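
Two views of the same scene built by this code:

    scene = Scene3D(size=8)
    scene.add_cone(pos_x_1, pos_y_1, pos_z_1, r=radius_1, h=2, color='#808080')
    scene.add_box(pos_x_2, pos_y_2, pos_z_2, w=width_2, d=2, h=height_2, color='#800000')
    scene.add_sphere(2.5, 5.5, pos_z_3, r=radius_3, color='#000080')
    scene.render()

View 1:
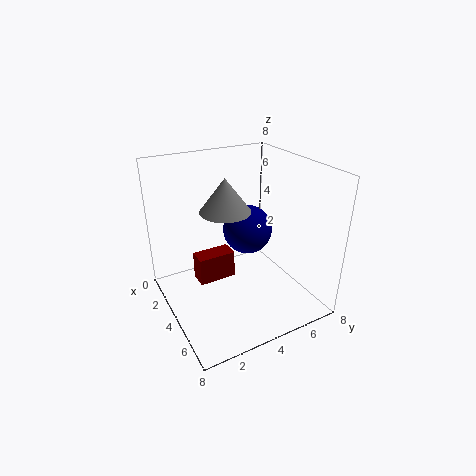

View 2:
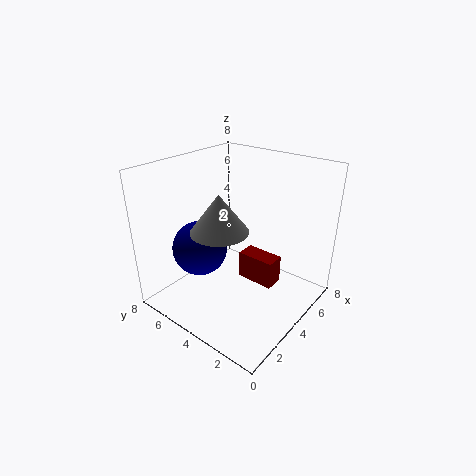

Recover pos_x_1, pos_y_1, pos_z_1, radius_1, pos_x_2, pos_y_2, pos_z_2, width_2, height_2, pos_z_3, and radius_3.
pos_x_1 = 2.5
pos_y_1 = 4
pos_z_1 = 5
radius_1 = 1.5
pos_x_2 = 3.5
pos_y_2 = 1.5
pos_z_2 = 2
width_2 = 1
height_2 = 1.5
pos_z_3 = 3.5
radius_3 = 1.5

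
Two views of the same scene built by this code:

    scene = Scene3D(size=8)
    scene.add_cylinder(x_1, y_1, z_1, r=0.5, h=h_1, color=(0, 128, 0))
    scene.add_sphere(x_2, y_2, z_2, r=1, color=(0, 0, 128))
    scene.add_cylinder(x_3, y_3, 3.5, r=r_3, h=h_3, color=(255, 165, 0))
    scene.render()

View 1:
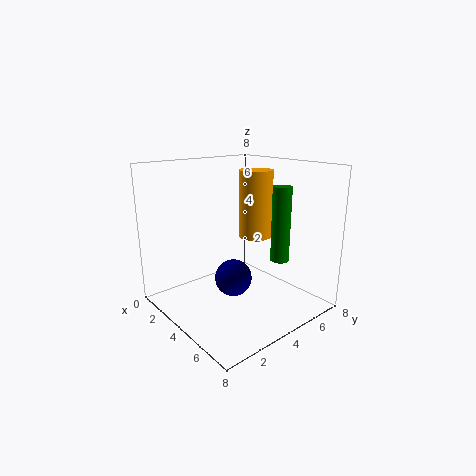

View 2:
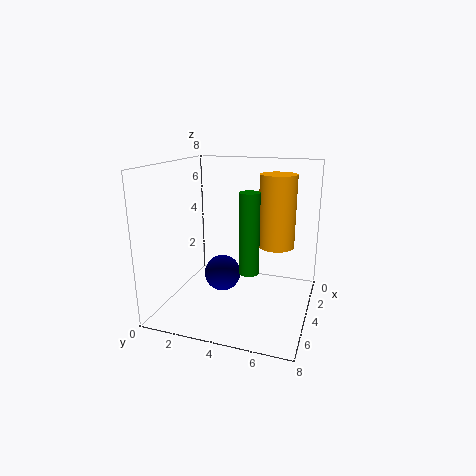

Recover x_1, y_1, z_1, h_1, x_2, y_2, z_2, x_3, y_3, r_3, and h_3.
x_1 = 6
y_1 = 5.25
z_1 = 3
h_1 = 4
x_2 = 4.5
y_2 = 3.25
z_2 = 2
x_3 = 3.25
y_3 = 6
r_3 = 1
h_3 = 4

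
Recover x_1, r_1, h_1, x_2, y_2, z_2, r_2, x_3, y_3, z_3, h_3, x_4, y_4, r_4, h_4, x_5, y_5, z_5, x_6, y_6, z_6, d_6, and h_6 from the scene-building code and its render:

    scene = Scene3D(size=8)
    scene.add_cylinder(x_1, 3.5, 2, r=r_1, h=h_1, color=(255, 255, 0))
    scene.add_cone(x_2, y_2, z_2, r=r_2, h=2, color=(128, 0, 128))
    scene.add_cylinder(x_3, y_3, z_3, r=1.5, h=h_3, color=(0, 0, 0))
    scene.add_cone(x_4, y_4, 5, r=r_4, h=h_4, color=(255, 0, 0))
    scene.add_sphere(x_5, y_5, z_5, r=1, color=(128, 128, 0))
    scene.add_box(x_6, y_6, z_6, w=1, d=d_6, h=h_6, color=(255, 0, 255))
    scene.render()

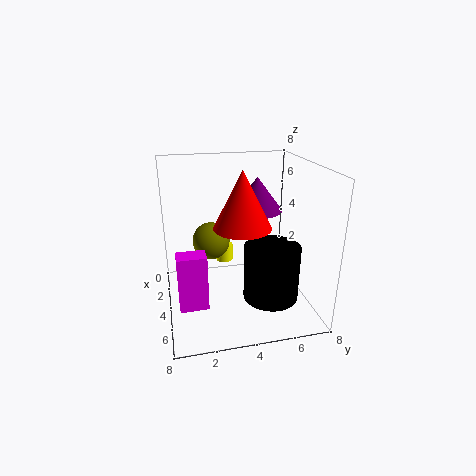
x_1 = 2.5, r_1 = 0.5, h_1 = 1, x_2 = 2.5, y_2 = 5.5, z_2 = 5, r_2 = 1.5, x_3 = 5.5, y_3 = 5.5, z_3 = 1, h_3 = 3, x_4 = 5, y_4 = 4, r_4 = 1.5, h_4 = 3, x_5 = 4, y_5 = 2.5, z_5 = 4, x_6 = 5, y_6 = 0.5, z_6 = 1, d_6 = 1.5, h_6 = 3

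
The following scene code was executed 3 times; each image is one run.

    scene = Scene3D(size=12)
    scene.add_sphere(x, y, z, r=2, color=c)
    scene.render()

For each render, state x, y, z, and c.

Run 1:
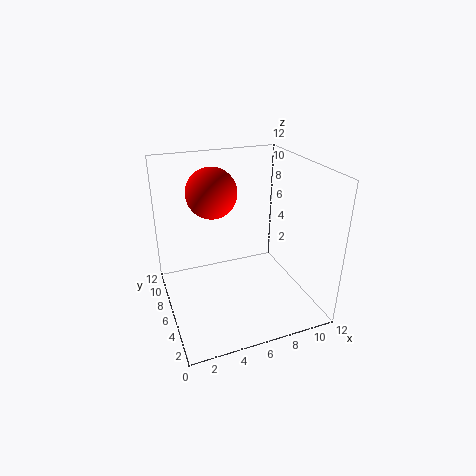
x = 4, y = 6.5, z = 10, c = 'red'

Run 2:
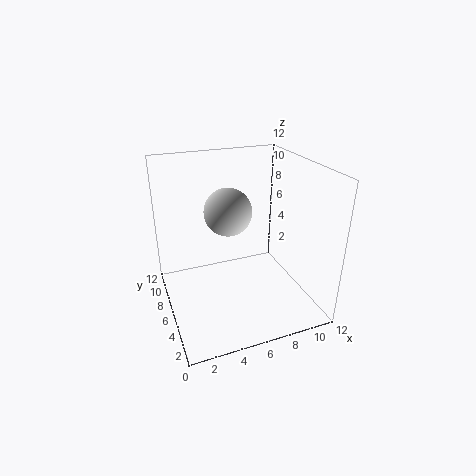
x = 5.5, y = 7, z = 8, c = 'lightgray'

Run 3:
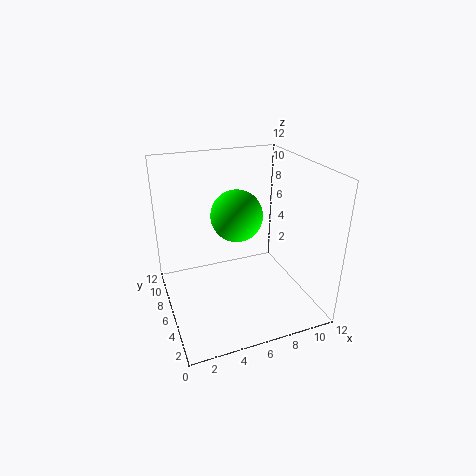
x = 5.5, y = 5, z = 8.5, c = 'lime'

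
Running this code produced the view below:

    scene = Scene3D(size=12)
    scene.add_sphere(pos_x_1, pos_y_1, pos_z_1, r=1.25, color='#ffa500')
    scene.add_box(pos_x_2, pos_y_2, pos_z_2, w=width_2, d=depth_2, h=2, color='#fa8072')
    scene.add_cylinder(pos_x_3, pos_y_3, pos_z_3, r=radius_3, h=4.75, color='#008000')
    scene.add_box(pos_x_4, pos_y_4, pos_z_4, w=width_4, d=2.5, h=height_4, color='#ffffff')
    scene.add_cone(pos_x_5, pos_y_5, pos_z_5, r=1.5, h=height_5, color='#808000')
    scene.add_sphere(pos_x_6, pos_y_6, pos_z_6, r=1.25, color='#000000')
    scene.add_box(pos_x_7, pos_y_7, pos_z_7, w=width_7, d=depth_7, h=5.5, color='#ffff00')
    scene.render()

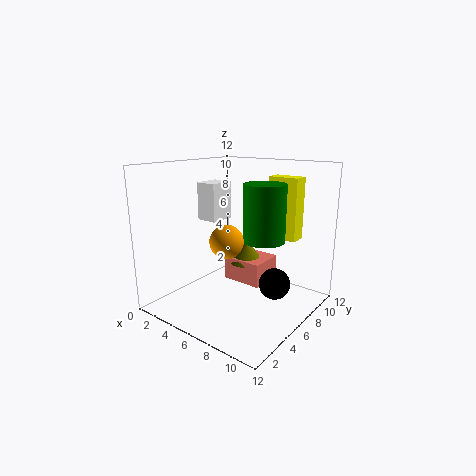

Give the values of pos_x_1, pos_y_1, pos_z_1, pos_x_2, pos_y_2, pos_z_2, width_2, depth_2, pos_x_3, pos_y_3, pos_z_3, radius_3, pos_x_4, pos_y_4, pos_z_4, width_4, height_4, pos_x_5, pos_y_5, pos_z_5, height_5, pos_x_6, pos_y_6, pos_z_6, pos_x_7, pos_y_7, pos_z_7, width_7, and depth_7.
pos_x_1 = 7.25
pos_y_1 = 3
pos_z_1 = 6.75
pos_x_2 = 4.5
pos_y_2 = 6
pos_z_2 = 2
width_2 = 3.5
depth_2 = 3
pos_x_3 = 7.75
pos_y_3 = 7.25
pos_z_3 = 5.75
radius_3 = 1.75
pos_x_4 = 0.5
pos_y_4 = 7
pos_z_4 = 6.5
width_4 = 2
height_4 = 3.5
pos_x_5 = 6
pos_y_5 = 7.25
pos_z_5 = 3.5
height_5 = 2
pos_x_6 = 9.5
pos_y_6 = 6.25
pos_z_6 = 2.75
pos_x_7 = 6.5
pos_y_7 = 9.75
pos_z_7 = 5.25
width_7 = 2.75
depth_7 = 1.5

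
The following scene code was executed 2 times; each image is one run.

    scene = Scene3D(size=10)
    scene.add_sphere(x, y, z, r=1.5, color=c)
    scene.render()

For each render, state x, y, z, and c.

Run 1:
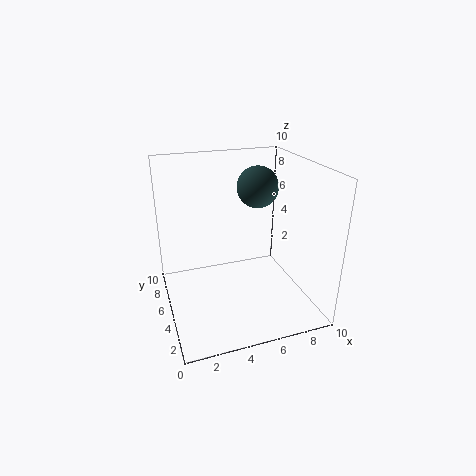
x = 7, y = 6.5, z = 8, c = 'darkslategray'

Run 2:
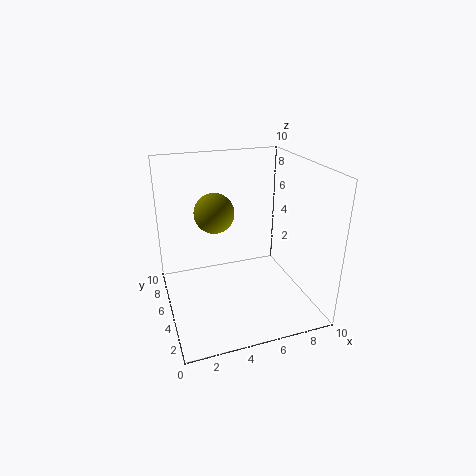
x = 4, y = 7.5, z = 6, c = 'olive'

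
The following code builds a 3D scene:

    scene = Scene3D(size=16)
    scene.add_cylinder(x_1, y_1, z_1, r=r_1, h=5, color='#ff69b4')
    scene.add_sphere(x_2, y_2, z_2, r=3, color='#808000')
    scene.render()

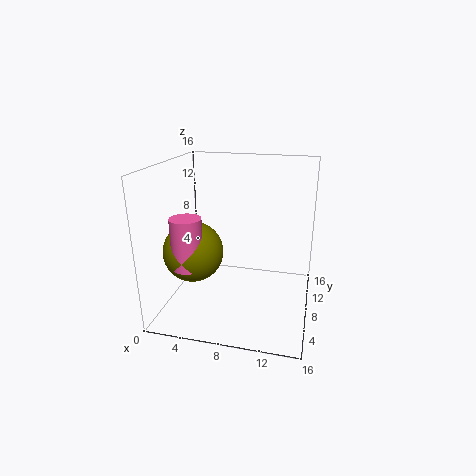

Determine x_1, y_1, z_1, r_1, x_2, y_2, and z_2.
x_1 = 4.5
y_1 = 2
z_1 = 7
r_1 = 1.5
x_2 = 4.5
y_2 = 3.5
z_2 = 8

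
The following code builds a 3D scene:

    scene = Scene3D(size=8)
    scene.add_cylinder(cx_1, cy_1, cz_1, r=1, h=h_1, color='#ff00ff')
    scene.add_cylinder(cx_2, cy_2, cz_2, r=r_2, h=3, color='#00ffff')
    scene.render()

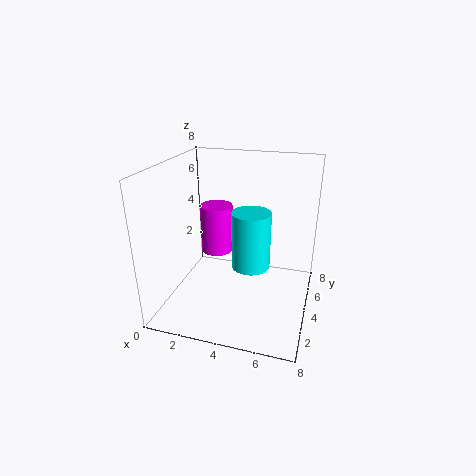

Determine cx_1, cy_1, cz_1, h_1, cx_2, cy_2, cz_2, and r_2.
cx_1 = 2
cy_1 = 6
cz_1 = 2
h_1 = 3
cx_2 = 5
cy_2 = 3
cz_2 = 3
r_2 = 1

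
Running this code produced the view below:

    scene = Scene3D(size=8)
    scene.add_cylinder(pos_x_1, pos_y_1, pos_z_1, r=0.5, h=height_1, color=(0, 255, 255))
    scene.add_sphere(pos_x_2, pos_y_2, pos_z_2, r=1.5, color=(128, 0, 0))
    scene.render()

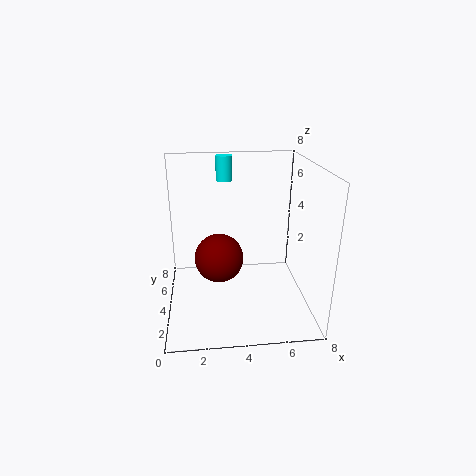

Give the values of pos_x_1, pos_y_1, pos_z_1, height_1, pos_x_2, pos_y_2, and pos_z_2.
pos_x_1 = 3.5, pos_y_1 = 7, pos_z_1 = 6.5, height_1 = 1.5, pos_x_2 = 3, pos_y_2 = 5.5, pos_z_2 = 2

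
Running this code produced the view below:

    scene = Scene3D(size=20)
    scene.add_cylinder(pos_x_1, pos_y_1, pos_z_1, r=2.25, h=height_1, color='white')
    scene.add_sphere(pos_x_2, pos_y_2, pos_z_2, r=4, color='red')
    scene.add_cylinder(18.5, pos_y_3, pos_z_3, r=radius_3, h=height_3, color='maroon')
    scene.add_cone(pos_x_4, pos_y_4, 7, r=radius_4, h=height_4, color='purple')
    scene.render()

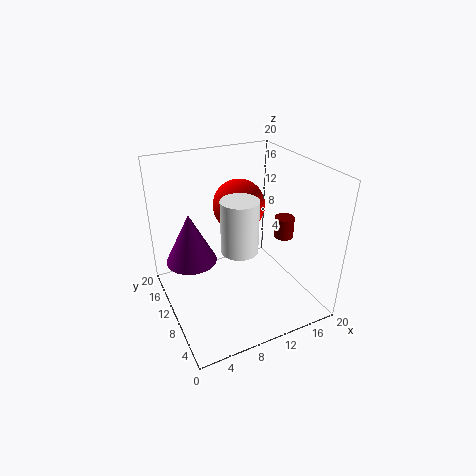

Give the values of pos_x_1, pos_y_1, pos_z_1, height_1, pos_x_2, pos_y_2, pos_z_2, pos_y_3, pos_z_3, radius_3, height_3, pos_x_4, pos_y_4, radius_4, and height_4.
pos_x_1 = 7.75
pos_y_1 = 5
pos_z_1 = 11.5
height_1 = 6.5
pos_x_2 = 13
pos_y_2 = 15.75
pos_z_2 = 12
pos_y_3 = 11.25
pos_z_3 = 7.5
radius_3 = 1.5
height_3 = 3.25
pos_x_4 = 3.75
pos_y_4 = 12
radius_4 = 3.5
height_4 = 7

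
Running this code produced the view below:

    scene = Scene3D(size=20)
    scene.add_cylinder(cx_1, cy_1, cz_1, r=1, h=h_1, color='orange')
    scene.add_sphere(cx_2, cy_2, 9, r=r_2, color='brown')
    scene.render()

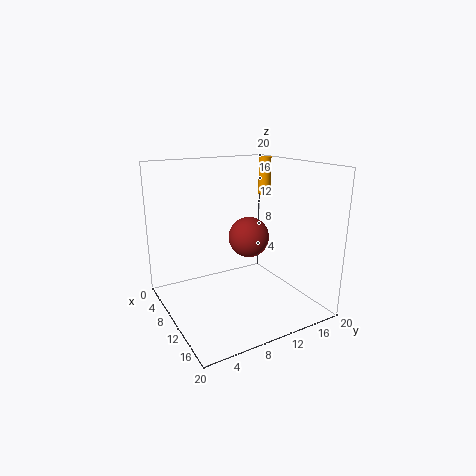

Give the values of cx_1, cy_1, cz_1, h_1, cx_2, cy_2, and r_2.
cx_1 = 3
cy_1 = 19
cz_1 = 14
h_1 = 6
cx_2 = 8
cy_2 = 13
r_2 = 3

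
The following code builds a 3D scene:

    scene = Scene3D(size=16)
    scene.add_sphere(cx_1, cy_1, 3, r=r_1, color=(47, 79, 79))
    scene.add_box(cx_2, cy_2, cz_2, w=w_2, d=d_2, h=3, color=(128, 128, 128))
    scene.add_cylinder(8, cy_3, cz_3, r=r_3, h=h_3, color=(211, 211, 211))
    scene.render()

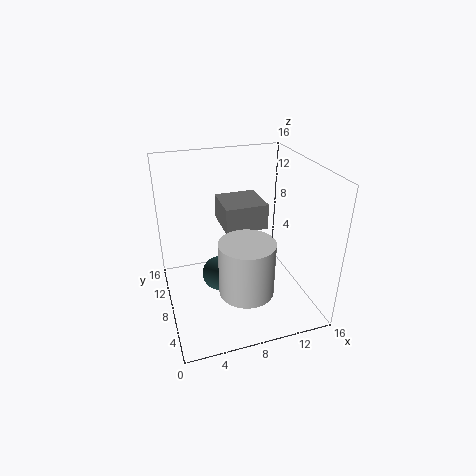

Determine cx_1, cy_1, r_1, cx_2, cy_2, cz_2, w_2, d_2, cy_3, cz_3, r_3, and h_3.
cx_1 = 6
cy_1 = 9
r_1 = 2
cx_2 = 7
cy_2 = 9
cz_2 = 8
w_2 = 5
d_2 = 5
cy_3 = 5
cz_3 = 3
r_3 = 3
h_3 = 6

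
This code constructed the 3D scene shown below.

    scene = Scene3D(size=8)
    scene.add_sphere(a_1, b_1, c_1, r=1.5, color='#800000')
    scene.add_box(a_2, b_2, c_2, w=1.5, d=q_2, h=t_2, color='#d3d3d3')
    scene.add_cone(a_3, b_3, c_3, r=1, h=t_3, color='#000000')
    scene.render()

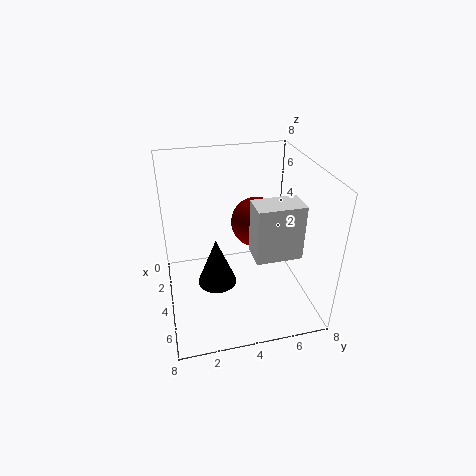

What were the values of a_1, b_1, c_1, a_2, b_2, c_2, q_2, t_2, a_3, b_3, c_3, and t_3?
a_1 = 2.5
b_1 = 5.5
c_1 = 4
a_2 = 4.5
b_2 = 4.5
c_2 = 3.5
q_2 = 2.5
t_2 = 3
a_3 = 5.5
b_3 = 2.5
c_3 = 2.5
t_3 = 2.5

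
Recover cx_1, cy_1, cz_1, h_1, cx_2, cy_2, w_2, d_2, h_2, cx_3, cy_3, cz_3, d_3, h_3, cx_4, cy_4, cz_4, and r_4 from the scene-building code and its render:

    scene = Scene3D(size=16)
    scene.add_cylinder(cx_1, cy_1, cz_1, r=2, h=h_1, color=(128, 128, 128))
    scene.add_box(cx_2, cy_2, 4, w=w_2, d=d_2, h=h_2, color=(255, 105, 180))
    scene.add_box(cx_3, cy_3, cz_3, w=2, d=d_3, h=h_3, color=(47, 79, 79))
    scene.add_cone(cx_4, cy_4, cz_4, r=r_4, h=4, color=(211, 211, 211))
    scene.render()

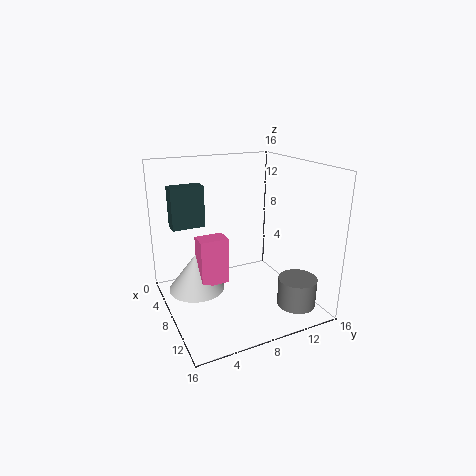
cx_1 = 14, cy_1 = 12, cz_1 = 2, h_1 = 3, cx_2 = 8, cy_2 = 3, w_2 = 2, d_2 = 3, h_2 = 5, cx_3 = 1, cy_3 = 2, cz_3 = 8, d_3 = 4, h_3 = 5, cx_4 = 8, cy_4 = 3, cz_4 = 3, r_4 = 3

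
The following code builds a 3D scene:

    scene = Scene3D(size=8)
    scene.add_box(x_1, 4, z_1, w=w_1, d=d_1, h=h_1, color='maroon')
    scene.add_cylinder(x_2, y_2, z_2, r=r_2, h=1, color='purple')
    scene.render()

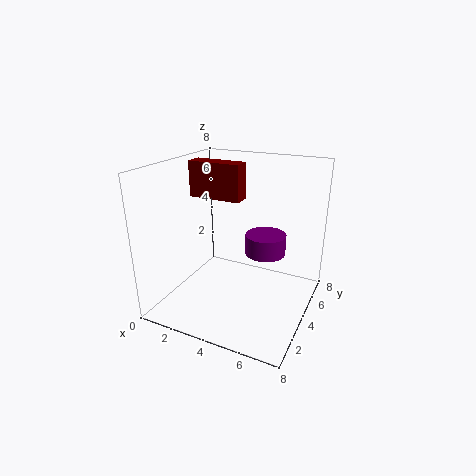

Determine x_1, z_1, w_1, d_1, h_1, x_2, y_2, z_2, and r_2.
x_1 = 1, z_1 = 6, w_1 = 3, d_1 = 1, h_1 = 2, x_2 = 6, y_2 = 3, z_2 = 4, r_2 = 1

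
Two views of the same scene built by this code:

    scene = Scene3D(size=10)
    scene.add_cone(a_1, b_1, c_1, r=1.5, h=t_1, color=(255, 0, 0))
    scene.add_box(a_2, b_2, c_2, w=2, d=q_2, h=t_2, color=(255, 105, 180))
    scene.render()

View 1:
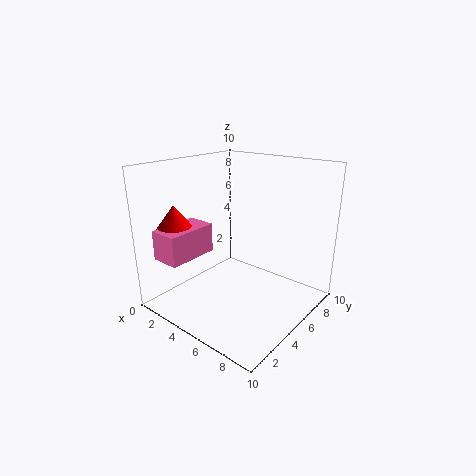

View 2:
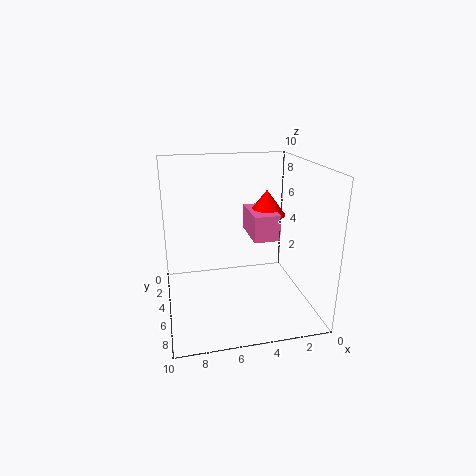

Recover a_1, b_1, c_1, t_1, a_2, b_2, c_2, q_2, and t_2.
a_1 = 2
b_1 = 2
c_1 = 5.5
t_1 = 2
a_2 = 1.5
b_2 = 0.5
c_2 = 4
q_2 = 3.5
t_2 = 2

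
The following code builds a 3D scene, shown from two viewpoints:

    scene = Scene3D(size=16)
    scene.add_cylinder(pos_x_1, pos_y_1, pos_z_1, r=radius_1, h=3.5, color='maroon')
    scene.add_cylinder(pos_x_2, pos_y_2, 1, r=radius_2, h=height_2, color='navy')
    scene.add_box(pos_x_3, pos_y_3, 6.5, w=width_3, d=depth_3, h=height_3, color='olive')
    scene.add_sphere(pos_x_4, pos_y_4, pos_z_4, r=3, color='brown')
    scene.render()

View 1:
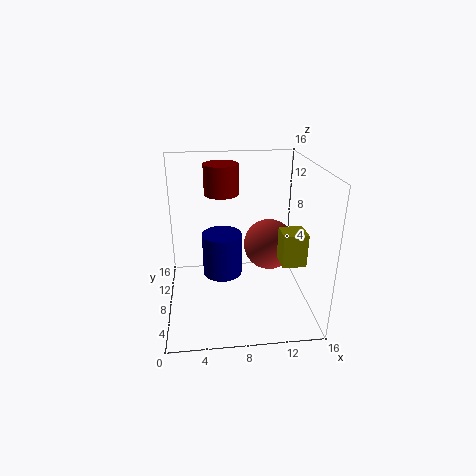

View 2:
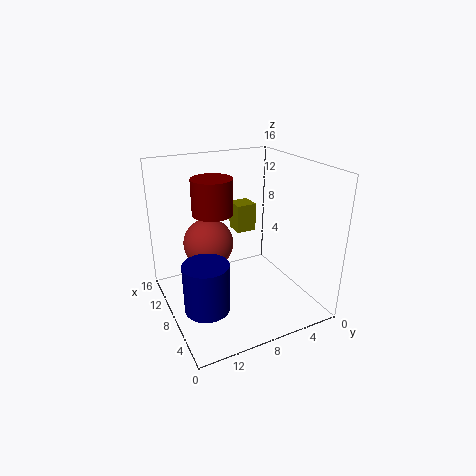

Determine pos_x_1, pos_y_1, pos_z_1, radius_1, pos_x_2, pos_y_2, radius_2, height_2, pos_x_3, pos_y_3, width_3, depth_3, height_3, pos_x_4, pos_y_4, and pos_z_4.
pos_x_1 = 6.5; pos_y_1 = 11.5; pos_z_1 = 12; radius_1 = 2; pos_x_2 = 6.5; pos_y_2 = 12.5; radius_2 = 2.5; height_2 = 5.5; pos_x_3 = 12; pos_y_3 = 3.5; width_3 = 2.5; depth_3 = 2.5; height_3 = 3.5; pos_x_4 = 12; pos_y_4 = 10; pos_z_4 = 6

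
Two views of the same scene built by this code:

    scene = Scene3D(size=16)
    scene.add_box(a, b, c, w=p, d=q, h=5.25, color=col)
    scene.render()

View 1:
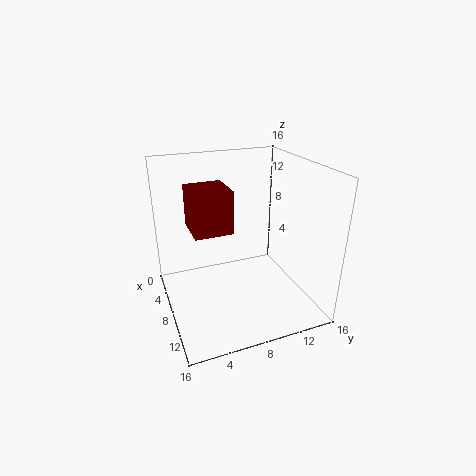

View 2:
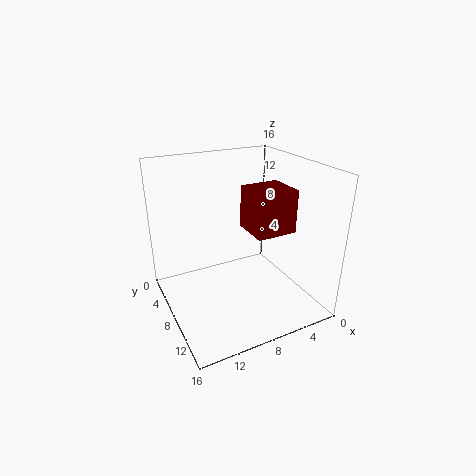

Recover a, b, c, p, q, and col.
a = 0.5, b = 3.75, c = 7.25, p = 5, q = 4.75, col = 'maroon'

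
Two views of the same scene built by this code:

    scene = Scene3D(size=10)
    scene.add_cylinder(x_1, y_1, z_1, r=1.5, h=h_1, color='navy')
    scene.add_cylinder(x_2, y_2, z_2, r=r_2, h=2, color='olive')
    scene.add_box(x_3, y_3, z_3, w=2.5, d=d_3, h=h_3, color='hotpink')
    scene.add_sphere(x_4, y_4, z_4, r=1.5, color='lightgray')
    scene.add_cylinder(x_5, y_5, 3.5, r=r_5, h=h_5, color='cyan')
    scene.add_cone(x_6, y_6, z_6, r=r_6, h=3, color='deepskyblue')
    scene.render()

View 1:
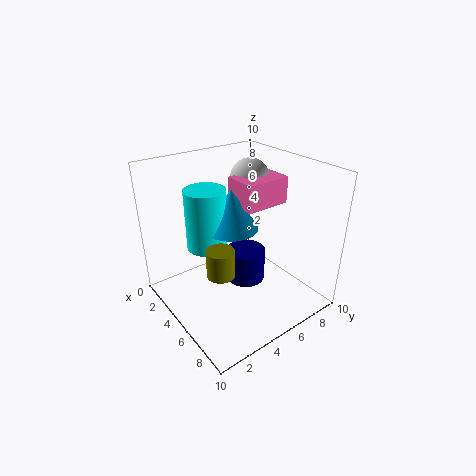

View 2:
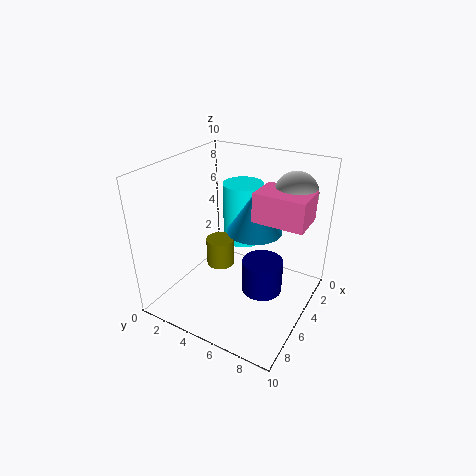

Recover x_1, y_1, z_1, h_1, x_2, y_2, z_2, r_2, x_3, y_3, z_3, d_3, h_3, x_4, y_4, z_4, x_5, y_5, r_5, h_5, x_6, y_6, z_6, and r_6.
x_1 = 4; y_1 = 6.5; z_1 = 0.5; h_1 = 2.5; x_2 = 5; y_2 = 3.5; z_2 = 2.5; r_2 = 1; x_3 = 2.5; y_3 = 6; z_3 = 6.5; d_3 = 3.5; h_3 = 2; x_4 = 2.5; y_4 = 8; z_4 = 8; x_5 = 2.5; y_5 = 4; r_5 = 1.5; h_5 = 4.5; x_6 = 3.5; y_6 = 5.5; z_6 = 5; r_6 = 2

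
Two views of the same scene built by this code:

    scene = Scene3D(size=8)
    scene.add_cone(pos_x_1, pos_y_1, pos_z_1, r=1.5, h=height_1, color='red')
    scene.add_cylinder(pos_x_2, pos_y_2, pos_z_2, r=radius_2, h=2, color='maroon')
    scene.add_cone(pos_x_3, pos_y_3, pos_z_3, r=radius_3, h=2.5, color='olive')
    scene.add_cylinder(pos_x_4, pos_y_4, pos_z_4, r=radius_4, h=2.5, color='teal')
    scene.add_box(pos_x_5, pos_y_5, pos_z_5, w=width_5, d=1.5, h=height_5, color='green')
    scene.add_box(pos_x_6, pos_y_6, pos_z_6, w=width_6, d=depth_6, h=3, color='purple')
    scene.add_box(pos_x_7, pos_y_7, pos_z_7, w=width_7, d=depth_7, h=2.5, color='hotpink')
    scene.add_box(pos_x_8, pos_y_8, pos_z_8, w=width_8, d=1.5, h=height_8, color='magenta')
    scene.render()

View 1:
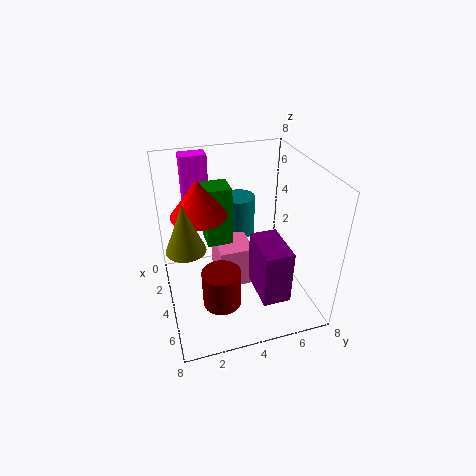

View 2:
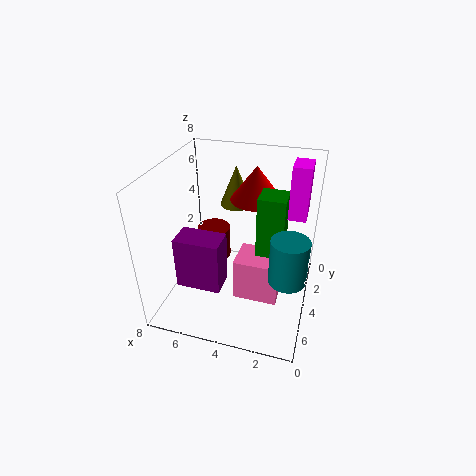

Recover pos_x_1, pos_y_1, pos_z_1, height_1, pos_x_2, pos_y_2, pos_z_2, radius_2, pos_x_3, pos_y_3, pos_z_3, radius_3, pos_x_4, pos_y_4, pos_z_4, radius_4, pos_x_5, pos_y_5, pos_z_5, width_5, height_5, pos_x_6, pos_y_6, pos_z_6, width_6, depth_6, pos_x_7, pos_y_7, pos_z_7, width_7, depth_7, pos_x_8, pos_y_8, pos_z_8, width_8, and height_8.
pos_x_1 = 3.5
pos_y_1 = 2
pos_z_1 = 5.5
height_1 = 2
pos_x_2 = 6
pos_y_2 = 2.5
pos_z_2 = 1.5
radius_2 = 1
pos_x_3 = 5
pos_y_3 = 1
pos_z_3 = 4.5
radius_3 = 1
pos_x_4 = 1
pos_y_4 = 5
pos_z_4 = 2.5
radius_4 = 1
pos_x_5 = 1.5
pos_y_5 = 2.5
pos_z_5 = 3
width_5 = 1.5
height_5 = 3.5
pos_x_6 = 4.5
pos_y_6 = 4.5
pos_z_6 = 1.5
width_6 = 2.5
depth_6 = 1.5
pos_x_7 = 1.5
pos_y_7 = 3
pos_z_7 = 0.5
width_7 = 2.5
depth_7 = 2
pos_x_8 = 0.5
pos_y_8 = 1.5
pos_z_8 = 5
width_8 = 1
height_8 = 3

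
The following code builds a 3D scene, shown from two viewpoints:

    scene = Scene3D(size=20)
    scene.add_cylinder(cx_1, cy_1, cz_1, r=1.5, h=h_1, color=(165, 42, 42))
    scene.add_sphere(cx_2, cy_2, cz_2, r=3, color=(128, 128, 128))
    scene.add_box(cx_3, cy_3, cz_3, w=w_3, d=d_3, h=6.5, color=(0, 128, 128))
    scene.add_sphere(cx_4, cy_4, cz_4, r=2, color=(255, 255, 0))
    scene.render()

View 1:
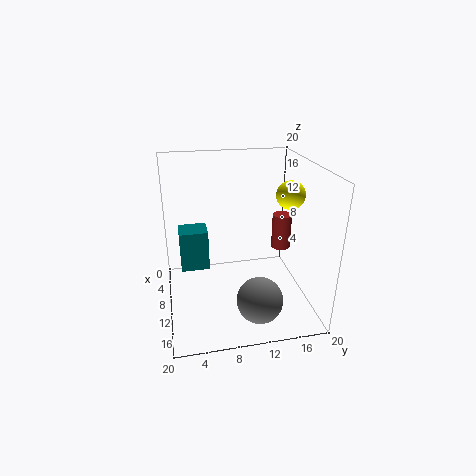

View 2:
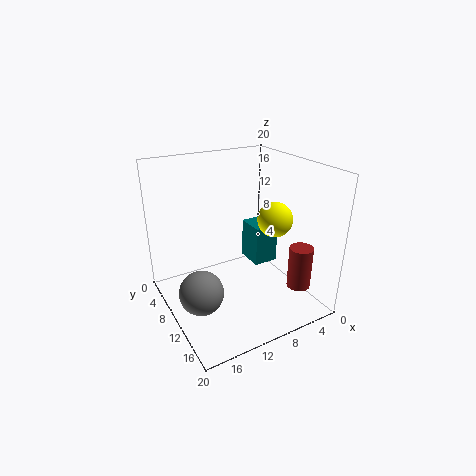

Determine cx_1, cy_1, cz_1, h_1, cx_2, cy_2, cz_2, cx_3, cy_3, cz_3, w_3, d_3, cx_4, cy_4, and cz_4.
cx_1 = 5.5; cy_1 = 18; cz_1 = 5.5; h_1 = 5.5; cx_2 = 16.5; cy_2 = 11.5; cz_2 = 4; cx_3 = 0.5; cy_3 = 2; cz_3 = 2; w_3 = 4; d_3 = 4.5; cx_4 = 9.5; cy_4 = 17.5; cz_4 = 15.5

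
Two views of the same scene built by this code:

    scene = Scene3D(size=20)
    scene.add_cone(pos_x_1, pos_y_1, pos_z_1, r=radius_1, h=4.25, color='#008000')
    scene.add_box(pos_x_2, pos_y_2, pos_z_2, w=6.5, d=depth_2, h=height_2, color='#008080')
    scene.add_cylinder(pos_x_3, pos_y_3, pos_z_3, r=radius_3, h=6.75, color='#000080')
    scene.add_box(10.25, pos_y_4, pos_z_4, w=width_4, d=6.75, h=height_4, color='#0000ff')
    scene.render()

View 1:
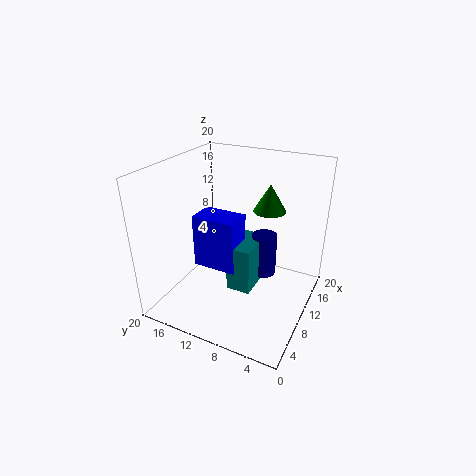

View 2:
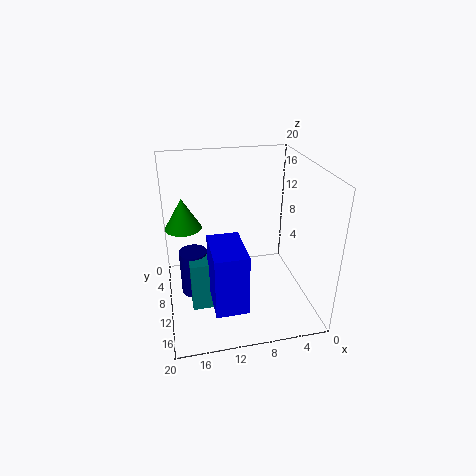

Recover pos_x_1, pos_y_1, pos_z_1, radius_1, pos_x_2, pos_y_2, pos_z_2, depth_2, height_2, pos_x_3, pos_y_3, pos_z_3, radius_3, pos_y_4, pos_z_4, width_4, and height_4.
pos_x_1 = 17.25, pos_y_1 = 8.25, pos_z_1 = 11.5, radius_1 = 2.5, pos_x_2 = 10.5, pos_y_2 = 8.5, pos_z_2 = 0.25, depth_2 = 3.75, height_2 = 7.25, pos_x_3 = 16.25, pos_y_3 = 8.5, pos_z_3 = 1, radius_3 = 2, pos_y_4 = 11, pos_z_4 = 3.25, width_4 = 4.25, height_4 = 8.25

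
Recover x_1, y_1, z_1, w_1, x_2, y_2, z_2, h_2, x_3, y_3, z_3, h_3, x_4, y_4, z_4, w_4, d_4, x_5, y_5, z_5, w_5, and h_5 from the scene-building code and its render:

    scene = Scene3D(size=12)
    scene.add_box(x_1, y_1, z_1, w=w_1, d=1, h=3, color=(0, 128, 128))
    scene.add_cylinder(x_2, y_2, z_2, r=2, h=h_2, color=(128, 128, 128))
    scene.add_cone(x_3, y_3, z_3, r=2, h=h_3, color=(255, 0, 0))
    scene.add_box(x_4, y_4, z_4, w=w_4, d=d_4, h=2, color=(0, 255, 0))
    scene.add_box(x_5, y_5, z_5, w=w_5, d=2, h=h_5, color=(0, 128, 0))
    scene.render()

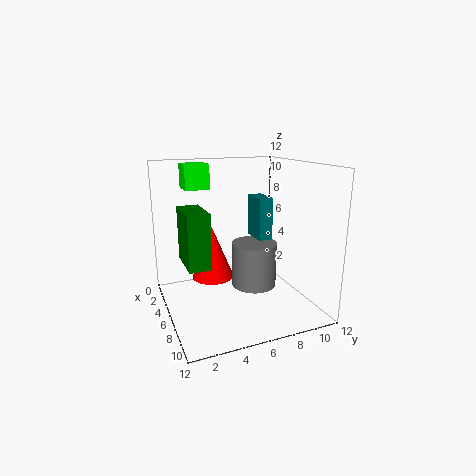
x_1 = 8
y_1 = 6
z_1 = 7
w_1 = 2
x_2 = 5
y_2 = 8
z_2 = 1
h_2 = 4
x_3 = 2
y_3 = 5
z_3 = 1
h_3 = 5
x_4 = 3
y_4 = 2
z_4 = 10
w_4 = 2
d_4 = 2
x_5 = 1
y_5 = 2
z_5 = 3
w_5 = 4
h_5 = 5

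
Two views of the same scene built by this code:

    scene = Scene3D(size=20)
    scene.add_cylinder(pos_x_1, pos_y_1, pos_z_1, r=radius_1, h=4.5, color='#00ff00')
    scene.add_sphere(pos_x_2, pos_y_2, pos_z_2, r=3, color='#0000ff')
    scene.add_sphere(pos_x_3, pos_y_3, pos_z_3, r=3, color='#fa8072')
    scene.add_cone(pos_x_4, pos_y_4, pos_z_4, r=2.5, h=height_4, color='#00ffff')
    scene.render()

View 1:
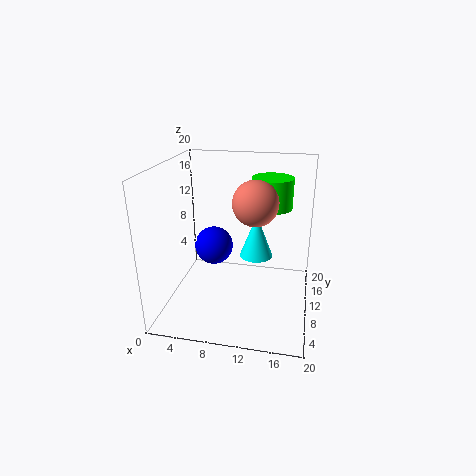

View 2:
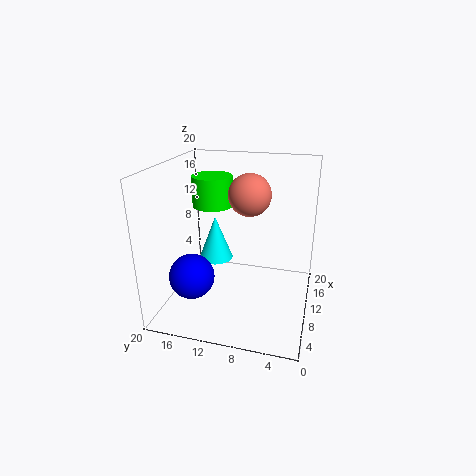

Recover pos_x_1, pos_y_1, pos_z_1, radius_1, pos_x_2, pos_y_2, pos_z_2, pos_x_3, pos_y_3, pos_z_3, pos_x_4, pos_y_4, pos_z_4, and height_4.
pos_x_1 = 14
pos_y_1 = 15
pos_z_1 = 13
radius_1 = 3
pos_x_2 = 5
pos_y_2 = 15
pos_z_2 = 6
pos_x_3 = 12.5
pos_y_3 = 9
pos_z_3 = 15.5
pos_x_4 = 12
pos_y_4 = 14
pos_z_4 = 5.5
height_4 = 6.5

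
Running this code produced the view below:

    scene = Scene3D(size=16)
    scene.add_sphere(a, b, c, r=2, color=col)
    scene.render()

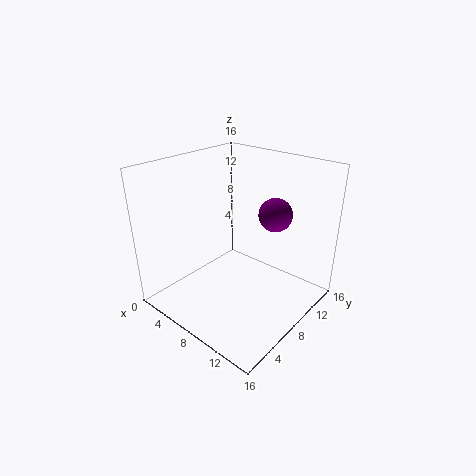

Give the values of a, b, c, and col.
a = 9.5; b = 13; c = 9.5; col = 'purple'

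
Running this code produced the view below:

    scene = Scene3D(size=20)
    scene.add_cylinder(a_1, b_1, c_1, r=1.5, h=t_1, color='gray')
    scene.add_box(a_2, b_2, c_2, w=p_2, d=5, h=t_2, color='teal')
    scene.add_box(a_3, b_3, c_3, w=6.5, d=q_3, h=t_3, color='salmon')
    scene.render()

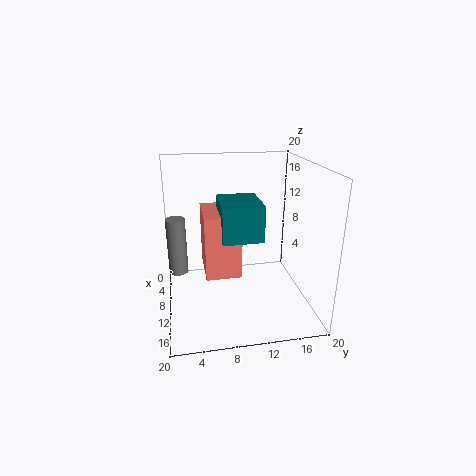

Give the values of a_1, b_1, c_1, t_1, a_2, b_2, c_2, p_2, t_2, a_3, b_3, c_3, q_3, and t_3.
a_1 = 3.5, b_1 = 1.5, c_1 = 2, t_1 = 9, a_2 = 10.5, b_2 = 7, c_2 = 12, p_2 = 6, t_2 = 4.5, a_3 = 9, b_3 = 5, c_3 = 7, q_3 = 4.5, t_3 = 8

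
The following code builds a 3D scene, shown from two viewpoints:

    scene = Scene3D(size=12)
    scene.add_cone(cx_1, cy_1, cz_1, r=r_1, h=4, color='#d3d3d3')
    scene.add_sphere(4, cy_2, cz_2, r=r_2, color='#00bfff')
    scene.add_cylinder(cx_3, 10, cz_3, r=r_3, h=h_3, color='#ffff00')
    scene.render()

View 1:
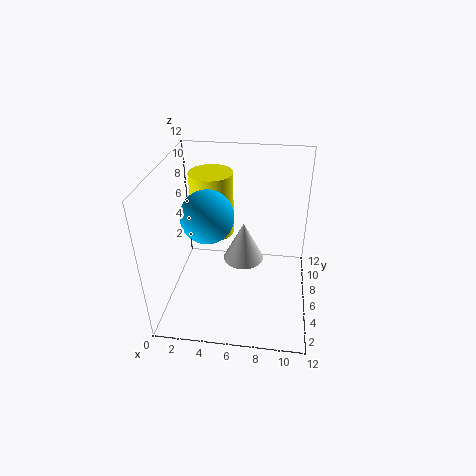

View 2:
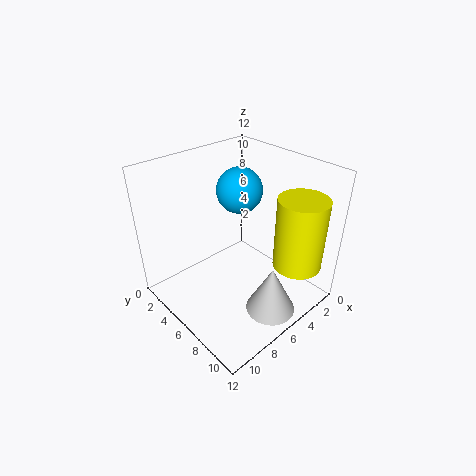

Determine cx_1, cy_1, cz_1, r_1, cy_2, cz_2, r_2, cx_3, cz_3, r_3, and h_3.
cx_1 = 6; cy_1 = 10; cz_1 = 1; r_1 = 2; cy_2 = 4; cz_2 = 9; r_2 = 2; cx_3 = 3; cz_3 = 4; r_3 = 2; h_3 = 6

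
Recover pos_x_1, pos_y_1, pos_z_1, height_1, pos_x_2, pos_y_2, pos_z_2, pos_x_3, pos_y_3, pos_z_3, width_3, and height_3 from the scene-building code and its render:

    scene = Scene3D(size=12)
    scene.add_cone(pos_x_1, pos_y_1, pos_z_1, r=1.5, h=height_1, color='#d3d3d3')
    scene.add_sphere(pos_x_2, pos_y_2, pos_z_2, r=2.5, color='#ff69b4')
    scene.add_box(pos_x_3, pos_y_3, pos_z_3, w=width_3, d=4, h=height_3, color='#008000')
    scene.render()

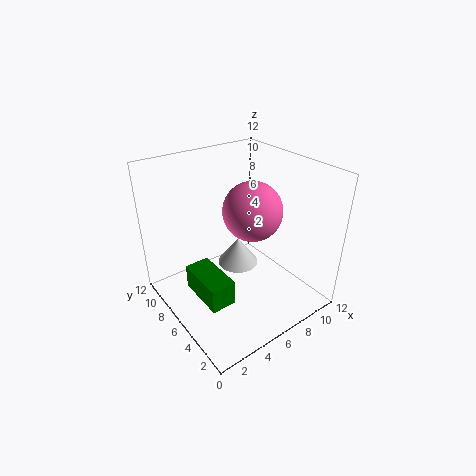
pos_x_1 = 4.5
pos_y_1 = 4
pos_z_1 = 5.5
height_1 = 2
pos_x_2 = 7.5
pos_y_2 = 6
pos_z_2 = 8
pos_x_3 = 1.5
pos_y_3 = 3
pos_z_3 = 2.5
width_3 = 2
height_3 = 2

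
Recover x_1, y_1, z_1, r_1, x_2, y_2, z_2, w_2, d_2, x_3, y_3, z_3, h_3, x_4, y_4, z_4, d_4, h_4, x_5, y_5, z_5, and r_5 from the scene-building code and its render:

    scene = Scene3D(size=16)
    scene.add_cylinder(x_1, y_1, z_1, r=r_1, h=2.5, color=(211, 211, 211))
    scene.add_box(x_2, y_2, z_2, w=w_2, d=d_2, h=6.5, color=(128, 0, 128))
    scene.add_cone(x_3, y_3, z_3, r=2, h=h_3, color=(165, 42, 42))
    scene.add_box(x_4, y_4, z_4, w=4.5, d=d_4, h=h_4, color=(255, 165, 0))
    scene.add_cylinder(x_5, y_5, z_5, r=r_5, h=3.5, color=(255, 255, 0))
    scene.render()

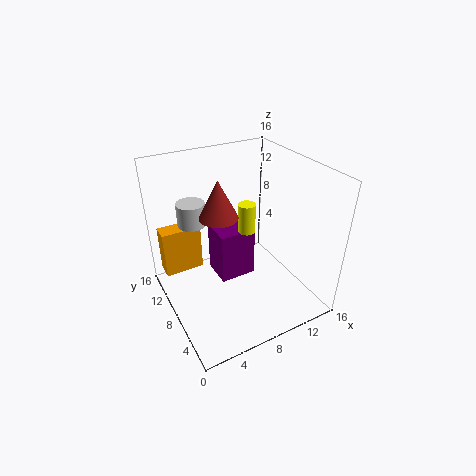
x_1 = 3.5; y_1 = 10; z_1 = 10; r_1 = 1.5; x_2 = 7; y_2 = 10; z_2 = 0.5; w_2 = 4.5; d_2 = 4; x_3 = 5.5; y_3 = 7.5; z_3 = 11.5; h_3 = 4; x_4 = 0.5; y_4 = 11.5; z_4 = 3; d_4 = 2; h_4 = 5.5; x_5 = 10; y_5 = 9.5; z_5 = 7.5; r_5 = 1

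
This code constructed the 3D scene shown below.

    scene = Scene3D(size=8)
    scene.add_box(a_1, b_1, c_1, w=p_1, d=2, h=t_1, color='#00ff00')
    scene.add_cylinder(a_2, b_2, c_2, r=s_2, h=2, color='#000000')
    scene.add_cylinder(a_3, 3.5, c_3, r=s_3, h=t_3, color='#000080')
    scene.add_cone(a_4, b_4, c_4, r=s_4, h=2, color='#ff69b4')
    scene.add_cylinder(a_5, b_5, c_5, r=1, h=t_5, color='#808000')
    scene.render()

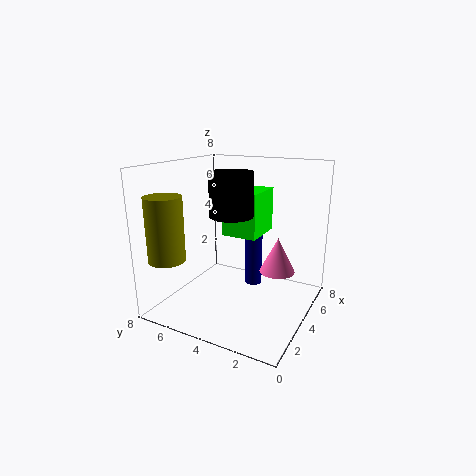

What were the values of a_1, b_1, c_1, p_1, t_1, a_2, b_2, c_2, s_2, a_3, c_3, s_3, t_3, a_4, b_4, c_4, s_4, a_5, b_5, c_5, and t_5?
a_1 = 4; b_1 = 3; c_1 = 4; p_1 = 2.5; t_1 = 2.5; a_2 = 1.5; b_2 = 3; c_2 = 6; s_2 = 1; a_3 = 5; c_3 = 1; s_3 = 0.5; t_3 = 3.5; a_4 = 5; b_4 = 2; c_4 = 2; s_4 = 1; a_5 = 1.5; b_5 = 7; c_5 = 3; t_5 = 3.5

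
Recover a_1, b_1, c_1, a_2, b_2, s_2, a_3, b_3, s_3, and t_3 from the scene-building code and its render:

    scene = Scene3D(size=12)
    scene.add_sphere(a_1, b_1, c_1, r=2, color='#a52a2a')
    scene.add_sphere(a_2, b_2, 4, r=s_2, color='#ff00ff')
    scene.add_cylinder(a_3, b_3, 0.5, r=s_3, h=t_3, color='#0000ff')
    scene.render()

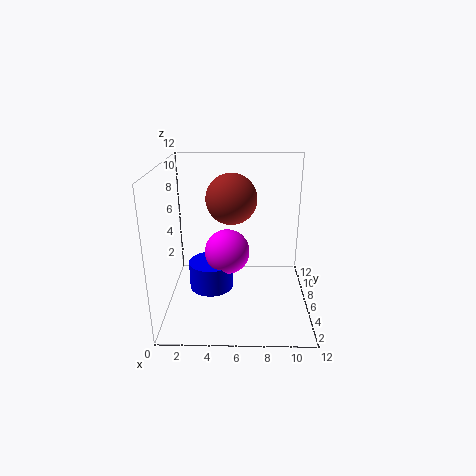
a_1 = 5.5; b_1 = 5.5; c_1 = 9.5; a_2 = 5; b_2 = 7.5; s_2 = 2; a_3 = 3.5; b_3 = 7.5; s_3 = 2; t_3 = 2.5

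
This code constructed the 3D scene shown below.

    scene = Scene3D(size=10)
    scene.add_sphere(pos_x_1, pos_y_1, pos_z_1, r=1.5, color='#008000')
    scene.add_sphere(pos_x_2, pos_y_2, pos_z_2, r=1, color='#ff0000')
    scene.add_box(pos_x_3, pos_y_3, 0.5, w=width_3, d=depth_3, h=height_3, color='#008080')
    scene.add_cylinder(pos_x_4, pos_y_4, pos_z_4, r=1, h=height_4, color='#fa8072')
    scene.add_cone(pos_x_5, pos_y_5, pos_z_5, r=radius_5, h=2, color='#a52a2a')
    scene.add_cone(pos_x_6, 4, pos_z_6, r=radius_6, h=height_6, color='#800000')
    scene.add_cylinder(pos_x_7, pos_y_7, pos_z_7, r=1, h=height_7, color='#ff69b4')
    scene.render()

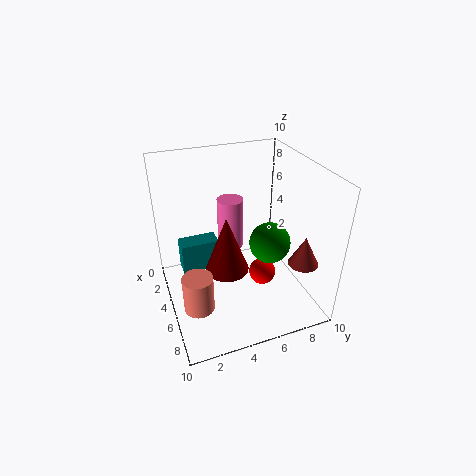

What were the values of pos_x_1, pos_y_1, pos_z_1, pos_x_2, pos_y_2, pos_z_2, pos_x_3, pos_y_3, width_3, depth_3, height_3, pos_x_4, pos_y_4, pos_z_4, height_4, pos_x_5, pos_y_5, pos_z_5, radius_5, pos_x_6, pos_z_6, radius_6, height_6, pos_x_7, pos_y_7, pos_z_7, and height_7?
pos_x_1 = 5
pos_y_1 = 7.5
pos_z_1 = 4
pos_x_2 = 5
pos_y_2 = 7
pos_z_2 = 1.5
pos_x_3 = 0.5
pos_y_3 = 1.5
width_3 = 1.5
depth_3 = 3
height_3 = 2.5
pos_x_4 = 7
pos_y_4 = 1.5
pos_z_4 = 1.5
height_4 = 2.5
pos_x_5 = 8
pos_y_5 = 8.5
pos_z_5 = 4
radius_5 = 1
pos_x_6 = 5.5
pos_z_6 = 3
radius_6 = 1.5
height_6 = 4
pos_x_7 = 2
pos_y_7 = 5.5
pos_z_7 = 2.5
height_7 = 4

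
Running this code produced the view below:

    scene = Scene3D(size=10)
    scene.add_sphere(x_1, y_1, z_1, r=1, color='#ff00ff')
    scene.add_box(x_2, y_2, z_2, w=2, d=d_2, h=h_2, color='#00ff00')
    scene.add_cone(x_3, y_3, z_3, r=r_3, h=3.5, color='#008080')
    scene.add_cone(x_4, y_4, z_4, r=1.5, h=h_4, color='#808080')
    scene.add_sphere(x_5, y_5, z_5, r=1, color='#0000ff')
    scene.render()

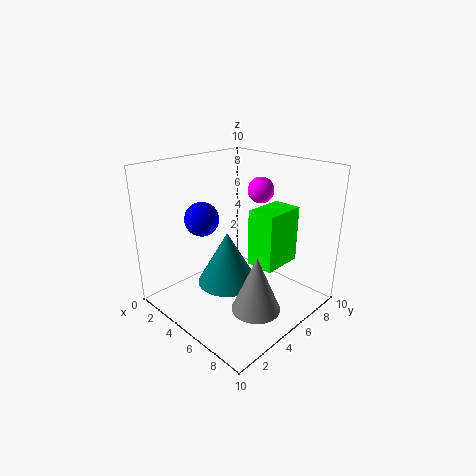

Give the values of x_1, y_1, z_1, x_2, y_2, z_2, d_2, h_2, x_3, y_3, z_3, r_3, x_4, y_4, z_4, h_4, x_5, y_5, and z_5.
x_1 = 4, y_1 = 8.5, z_1 = 7.5, x_2 = 5.5, y_2 = 5.5, z_2 = 3, d_2 = 3, h_2 = 4, x_3 = 5.5, y_3 = 3.5, z_3 = 2.5, r_3 = 2, x_4 = 8.5, y_4 = 3, z_4 = 2, h_4 = 3.5, x_5 = 5.5, y_5 = 1.5, z_5 = 7.5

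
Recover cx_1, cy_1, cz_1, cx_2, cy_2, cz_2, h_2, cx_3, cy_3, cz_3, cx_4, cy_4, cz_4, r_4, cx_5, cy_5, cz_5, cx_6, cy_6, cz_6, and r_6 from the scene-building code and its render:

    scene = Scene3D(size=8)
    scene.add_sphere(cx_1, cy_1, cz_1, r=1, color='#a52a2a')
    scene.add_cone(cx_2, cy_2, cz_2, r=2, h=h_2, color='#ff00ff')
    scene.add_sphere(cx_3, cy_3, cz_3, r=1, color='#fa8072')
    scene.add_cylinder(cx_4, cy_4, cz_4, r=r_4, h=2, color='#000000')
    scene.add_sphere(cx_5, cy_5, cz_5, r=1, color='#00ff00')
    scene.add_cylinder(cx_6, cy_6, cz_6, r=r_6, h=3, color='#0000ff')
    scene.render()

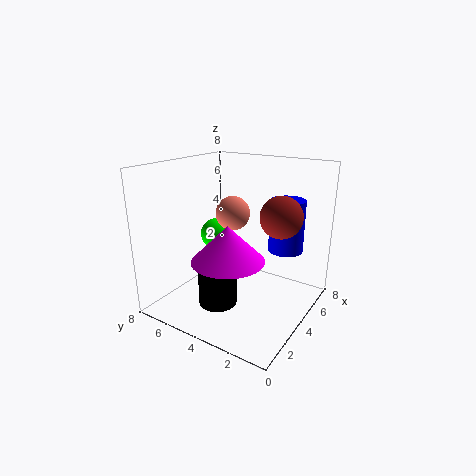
cx_1 = 3, cy_1 = 1, cz_1 = 6, cx_2 = 3, cy_2 = 4, cz_2 = 3, h_2 = 2, cx_3 = 5, cy_3 = 5, cz_3 = 5, cx_4 = 2, cy_4 = 4, cz_4 = 1, r_4 = 1, cx_5 = 6, cy_5 = 7, cz_5 = 3, cx_6 = 6, cy_6 = 2, cz_6 = 3, r_6 = 1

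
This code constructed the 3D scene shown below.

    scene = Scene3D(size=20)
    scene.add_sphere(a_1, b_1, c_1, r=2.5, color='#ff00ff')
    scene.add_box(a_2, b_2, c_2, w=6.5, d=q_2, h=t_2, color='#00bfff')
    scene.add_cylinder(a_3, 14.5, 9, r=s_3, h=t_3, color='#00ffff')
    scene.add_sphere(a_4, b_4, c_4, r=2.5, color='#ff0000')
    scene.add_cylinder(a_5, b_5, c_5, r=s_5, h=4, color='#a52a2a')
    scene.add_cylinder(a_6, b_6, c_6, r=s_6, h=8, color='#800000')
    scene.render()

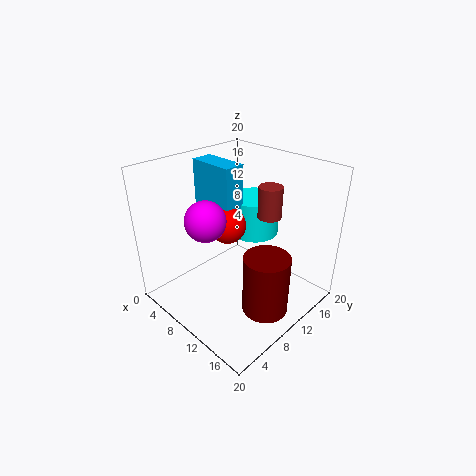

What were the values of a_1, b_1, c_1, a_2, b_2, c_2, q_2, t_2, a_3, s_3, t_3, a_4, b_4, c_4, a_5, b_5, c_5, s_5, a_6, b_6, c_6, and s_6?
a_1 = 10.5, b_1 = 4, c_1 = 15, a_2 = 3, b_2 = 8.5, c_2 = 11.5, q_2 = 3, t_2 = 8.5, a_3 = 9, s_3 = 3.5, t_3 = 5.5, a_4 = 9, b_4 = 9, c_4 = 12, a_5 = 14.5, b_5 = 11, c_5 = 14.5, s_5 = 1.5, a_6 = 16.5, b_6 = 8.5, c_6 = 2.5, s_6 = 3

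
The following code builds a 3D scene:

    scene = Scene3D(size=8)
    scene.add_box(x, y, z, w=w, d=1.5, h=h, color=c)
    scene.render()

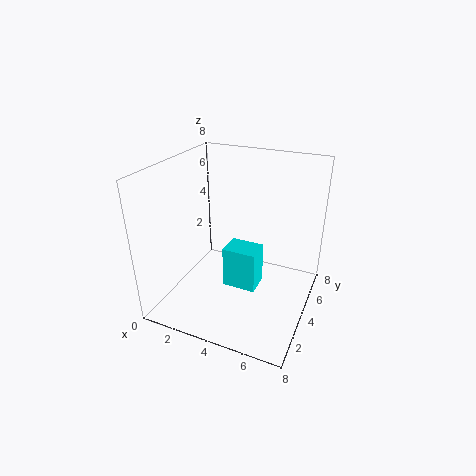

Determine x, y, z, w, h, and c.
x = 3, y = 4, z = 0.5, w = 2, h = 2.5, c = 'cyan'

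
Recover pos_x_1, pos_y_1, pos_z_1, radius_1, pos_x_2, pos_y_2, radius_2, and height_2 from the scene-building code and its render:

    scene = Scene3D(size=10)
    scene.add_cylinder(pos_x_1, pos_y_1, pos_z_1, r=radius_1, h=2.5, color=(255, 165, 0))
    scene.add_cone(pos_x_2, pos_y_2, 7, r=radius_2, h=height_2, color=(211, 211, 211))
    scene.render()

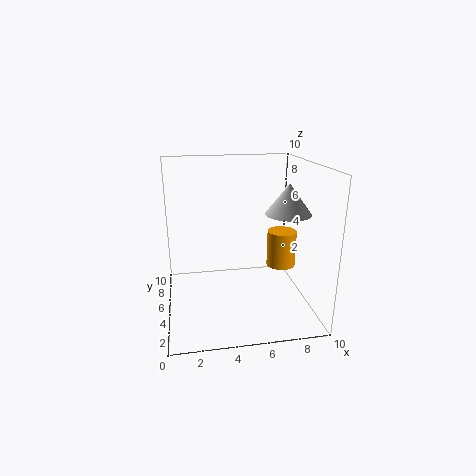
pos_x_1 = 8; pos_y_1 = 4.5; pos_z_1 = 3; radius_1 = 1; pos_x_2 = 8; pos_y_2 = 3.5; radius_2 = 1.5; height_2 = 2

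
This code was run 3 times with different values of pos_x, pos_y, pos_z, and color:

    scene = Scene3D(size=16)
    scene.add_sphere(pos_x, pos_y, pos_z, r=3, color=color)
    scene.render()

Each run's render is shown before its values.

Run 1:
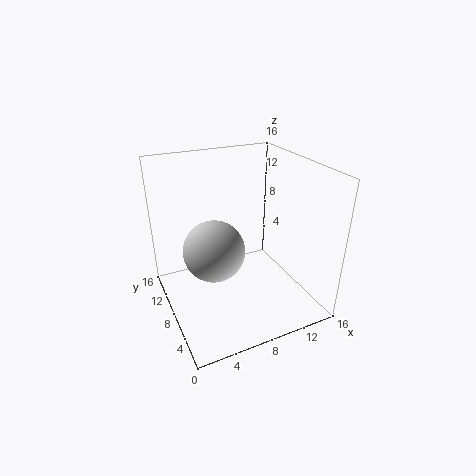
pos_x = 4
pos_y = 5
pos_z = 9
color = 'lightgray'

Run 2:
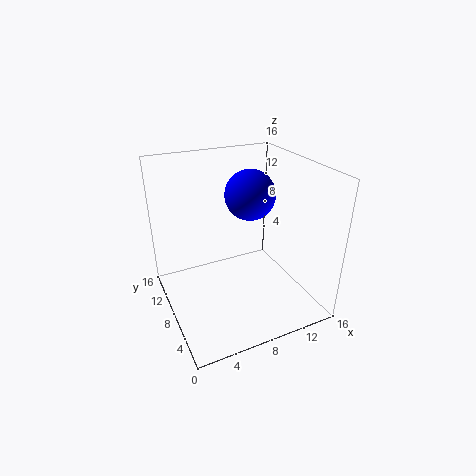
pos_x = 11
pos_y = 11
pos_z = 11.5
color = 'blue'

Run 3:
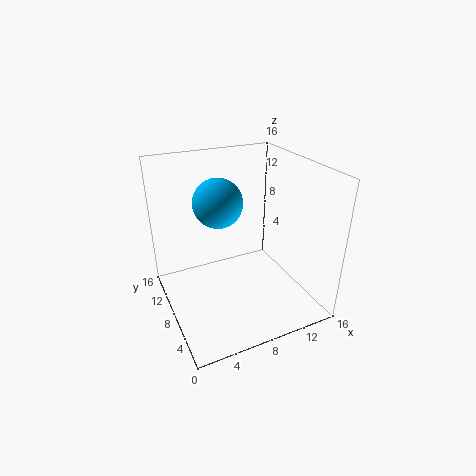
pos_x = 7.5
pos_y = 12.5
pos_z = 10.5
color = 'deepskyblue'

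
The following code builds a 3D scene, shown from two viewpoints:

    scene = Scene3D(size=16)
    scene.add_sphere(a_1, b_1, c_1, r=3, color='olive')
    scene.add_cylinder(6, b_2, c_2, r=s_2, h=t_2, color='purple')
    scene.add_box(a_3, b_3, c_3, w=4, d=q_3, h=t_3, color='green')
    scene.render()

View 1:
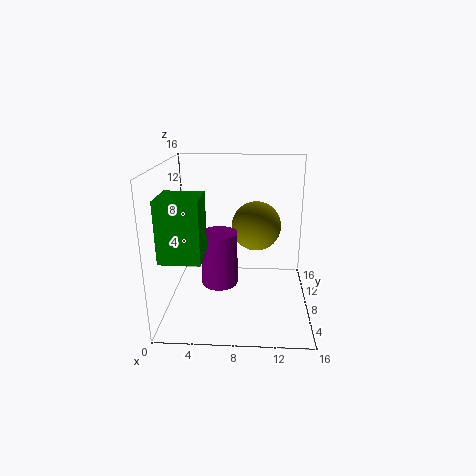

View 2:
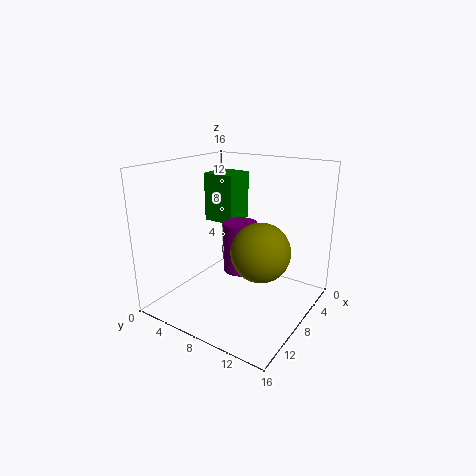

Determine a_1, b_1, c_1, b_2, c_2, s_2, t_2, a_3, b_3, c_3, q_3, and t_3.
a_1 = 10
b_1 = 12
c_1 = 8
b_2 = 7
c_2 = 3
s_2 = 2
t_2 = 6
a_3 = 1
b_3 = 1
c_3 = 8
q_3 = 4
t_3 = 6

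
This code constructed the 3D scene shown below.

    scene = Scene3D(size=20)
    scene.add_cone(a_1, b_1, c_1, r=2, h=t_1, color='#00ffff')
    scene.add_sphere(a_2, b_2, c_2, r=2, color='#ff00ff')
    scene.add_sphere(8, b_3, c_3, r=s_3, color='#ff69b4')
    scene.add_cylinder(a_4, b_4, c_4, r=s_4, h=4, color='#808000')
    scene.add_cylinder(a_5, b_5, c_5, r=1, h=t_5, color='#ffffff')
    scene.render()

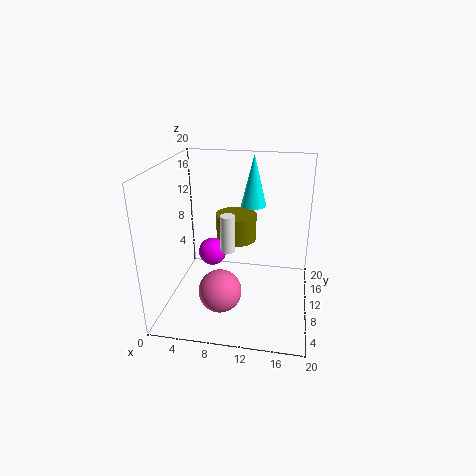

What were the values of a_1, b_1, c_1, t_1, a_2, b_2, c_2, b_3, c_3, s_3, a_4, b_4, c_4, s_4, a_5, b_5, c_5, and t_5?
a_1 = 11, b_1 = 18, c_1 = 12, t_1 = 8, a_2 = 6, b_2 = 11, c_2 = 7, b_3 = 7, c_3 = 3, s_3 = 3, a_4 = 9, b_4 = 14, c_4 = 8, s_4 = 3, a_5 = 9, b_5 = 8, c_5 = 9, t_5 = 5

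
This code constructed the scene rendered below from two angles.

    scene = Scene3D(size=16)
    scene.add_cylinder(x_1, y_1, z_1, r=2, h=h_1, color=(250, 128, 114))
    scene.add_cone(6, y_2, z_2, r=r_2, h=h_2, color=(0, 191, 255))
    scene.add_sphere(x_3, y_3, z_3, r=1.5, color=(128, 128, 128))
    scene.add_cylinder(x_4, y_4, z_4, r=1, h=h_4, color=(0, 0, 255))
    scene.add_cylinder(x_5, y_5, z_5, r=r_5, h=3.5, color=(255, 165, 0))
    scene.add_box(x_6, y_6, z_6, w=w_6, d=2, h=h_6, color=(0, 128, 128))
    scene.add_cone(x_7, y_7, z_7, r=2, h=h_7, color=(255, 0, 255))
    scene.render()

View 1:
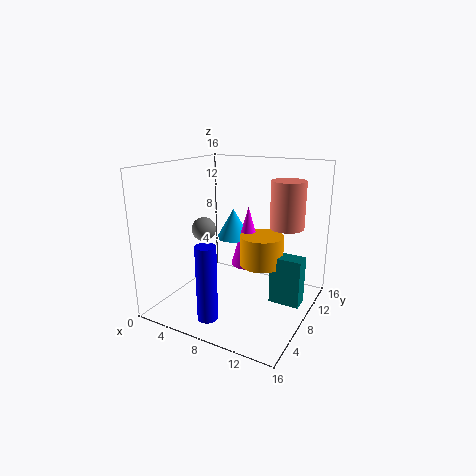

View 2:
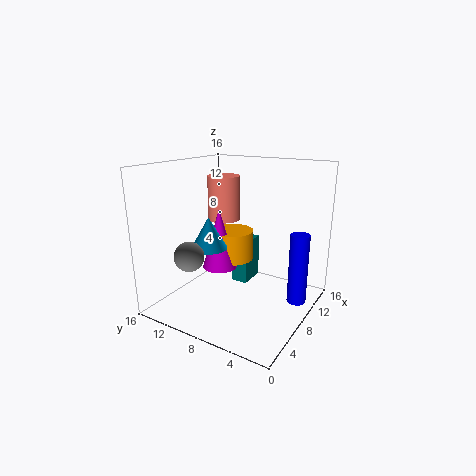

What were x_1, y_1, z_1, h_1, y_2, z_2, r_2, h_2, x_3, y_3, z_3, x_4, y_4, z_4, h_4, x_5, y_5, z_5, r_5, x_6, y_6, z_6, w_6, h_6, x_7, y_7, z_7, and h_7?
x_1 = 12
y_1 = 12.5
z_1 = 8.5
h_1 = 5.5
y_2 = 10.5
z_2 = 7
r_2 = 2
h_2 = 3.5
x_3 = 2
y_3 = 10
z_3 = 7.5
x_4 = 8.5
y_4 = 1
z_4 = 2
h_4 = 7.5
x_5 = 10
y_5 = 10
z_5 = 4.5
r_5 = 2.5
x_6 = 11.5
y_6 = 9
z_6 = 0.5
w_6 = 3.5
h_6 = 5.5
x_7 = 8
y_7 = 10.5
z_7 = 4
h_7 = 7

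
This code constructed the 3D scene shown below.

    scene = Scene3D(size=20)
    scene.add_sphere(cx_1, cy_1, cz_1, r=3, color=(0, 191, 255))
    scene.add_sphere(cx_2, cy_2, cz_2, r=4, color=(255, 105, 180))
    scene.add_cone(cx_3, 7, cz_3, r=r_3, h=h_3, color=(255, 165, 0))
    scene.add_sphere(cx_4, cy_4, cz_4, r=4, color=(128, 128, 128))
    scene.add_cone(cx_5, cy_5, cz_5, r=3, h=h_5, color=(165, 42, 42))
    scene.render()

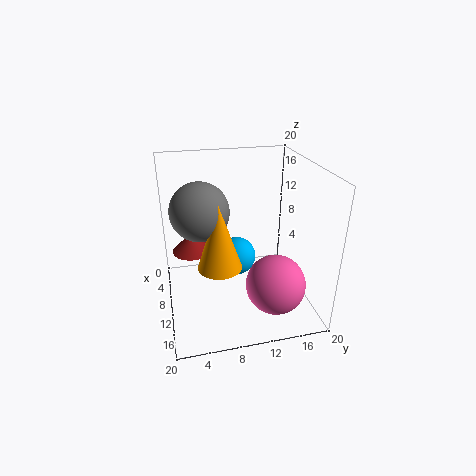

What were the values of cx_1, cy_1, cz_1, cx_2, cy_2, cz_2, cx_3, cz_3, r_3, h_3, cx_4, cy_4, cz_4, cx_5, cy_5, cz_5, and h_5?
cx_1 = 5
cy_1 = 11
cz_1 = 4
cx_2 = 15
cy_2 = 14
cz_2 = 5
cx_3 = 12
cz_3 = 7
r_3 = 3
h_3 = 9
cx_4 = 9
cy_4 = 5
cz_4 = 14
cx_5 = 5
cy_5 = 4
cz_5 = 6
h_5 = 3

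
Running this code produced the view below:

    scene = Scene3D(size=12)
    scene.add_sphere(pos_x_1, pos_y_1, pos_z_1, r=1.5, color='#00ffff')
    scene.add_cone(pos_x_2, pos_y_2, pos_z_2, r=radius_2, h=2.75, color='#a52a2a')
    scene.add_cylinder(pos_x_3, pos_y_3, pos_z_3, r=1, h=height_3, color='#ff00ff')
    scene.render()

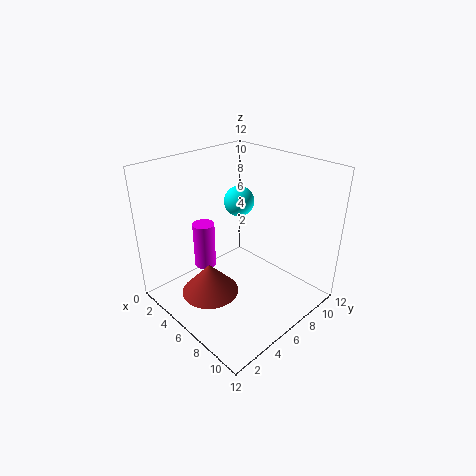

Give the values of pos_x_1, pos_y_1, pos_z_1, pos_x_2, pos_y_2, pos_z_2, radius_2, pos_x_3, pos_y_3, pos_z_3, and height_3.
pos_x_1 = 1.75
pos_y_1 = 10.25
pos_z_1 = 6.75
pos_x_2 = 4.5
pos_y_2 = 4
pos_z_2 = 0.75
radius_2 = 2.5
pos_x_3 = 2
pos_y_3 = 5.5
pos_z_3 = 1.75
height_3 = 4.25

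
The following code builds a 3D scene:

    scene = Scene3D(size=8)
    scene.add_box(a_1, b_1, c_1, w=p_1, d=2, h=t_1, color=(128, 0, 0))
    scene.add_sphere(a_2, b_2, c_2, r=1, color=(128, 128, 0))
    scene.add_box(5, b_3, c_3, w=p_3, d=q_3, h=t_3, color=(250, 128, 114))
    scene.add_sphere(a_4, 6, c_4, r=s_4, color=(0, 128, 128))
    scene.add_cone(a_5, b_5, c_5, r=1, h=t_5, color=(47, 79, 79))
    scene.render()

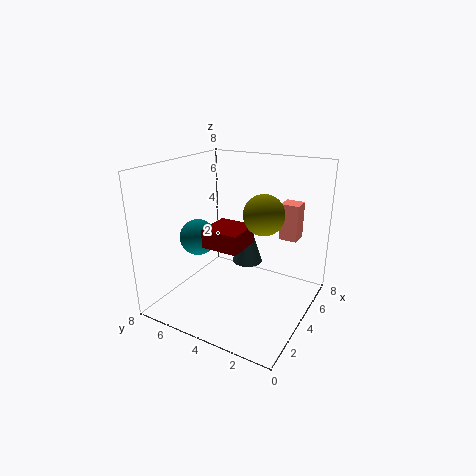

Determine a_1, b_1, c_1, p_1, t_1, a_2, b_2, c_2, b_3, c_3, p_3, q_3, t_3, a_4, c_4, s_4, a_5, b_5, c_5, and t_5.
a_1 = 2
b_1 = 3
c_1 = 4
p_1 = 2
t_1 = 1
a_2 = 3
b_2 = 2
c_2 = 6
b_3 = 1
c_3 = 4
p_3 = 1
q_3 = 1
t_3 = 2
a_4 = 3
c_4 = 4
s_4 = 1
a_5 = 7
b_5 = 5
c_5 = 1
t_5 = 3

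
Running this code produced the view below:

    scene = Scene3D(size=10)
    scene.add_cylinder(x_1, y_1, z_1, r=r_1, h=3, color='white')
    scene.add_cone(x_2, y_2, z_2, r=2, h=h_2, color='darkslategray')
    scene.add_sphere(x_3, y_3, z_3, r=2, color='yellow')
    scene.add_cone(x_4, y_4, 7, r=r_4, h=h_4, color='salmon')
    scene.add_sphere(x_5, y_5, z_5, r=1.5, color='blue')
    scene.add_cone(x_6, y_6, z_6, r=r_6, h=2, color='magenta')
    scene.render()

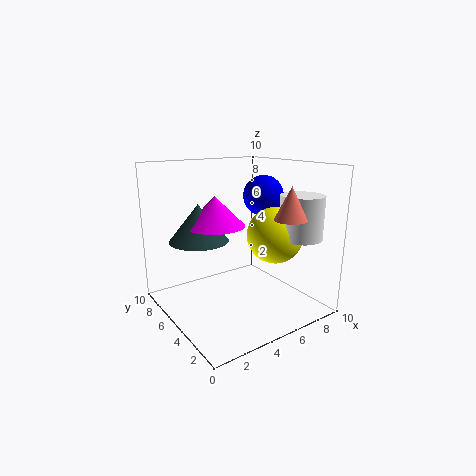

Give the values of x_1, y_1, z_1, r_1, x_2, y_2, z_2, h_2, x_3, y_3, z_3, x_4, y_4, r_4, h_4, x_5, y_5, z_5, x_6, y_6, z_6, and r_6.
x_1 = 8.5
y_1 = 2.5
z_1 = 5
r_1 = 1.5
x_2 = 2.5
y_2 = 6
z_2 = 5
h_2 = 2.5
x_3 = 7.5
y_3 = 4
z_3 = 5
x_4 = 6
y_4 = 1
r_4 = 1
h_4 = 2
x_5 = 8
y_5 = 6
z_5 = 7.5
x_6 = 3.5
y_6 = 5.5
z_6 = 6
r_6 = 2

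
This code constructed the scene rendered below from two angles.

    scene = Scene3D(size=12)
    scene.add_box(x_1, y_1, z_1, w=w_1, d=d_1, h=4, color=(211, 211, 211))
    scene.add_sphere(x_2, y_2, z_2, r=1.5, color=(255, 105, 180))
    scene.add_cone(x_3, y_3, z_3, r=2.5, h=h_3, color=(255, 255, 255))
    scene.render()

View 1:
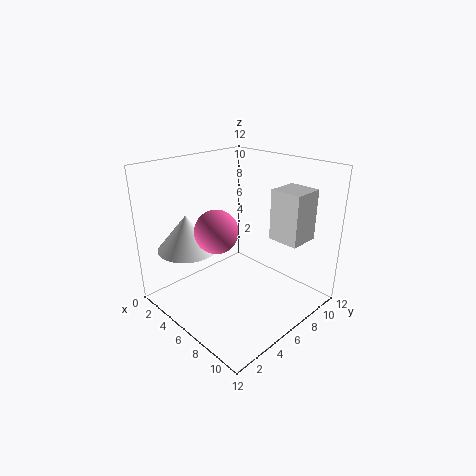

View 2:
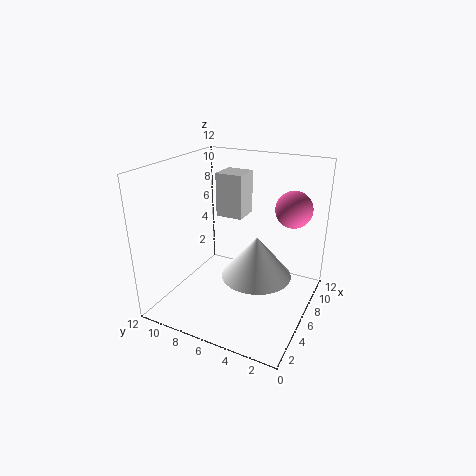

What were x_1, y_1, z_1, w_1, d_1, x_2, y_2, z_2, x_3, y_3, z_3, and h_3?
x_1 = 8.5; y_1 = 7; z_1 = 6.5; w_1 = 2.5; d_1 = 2.5; x_2 = 8; y_2 = 2; z_2 = 8.5; x_3 = 3; y_3 = 3; z_3 = 5; h_3 = 3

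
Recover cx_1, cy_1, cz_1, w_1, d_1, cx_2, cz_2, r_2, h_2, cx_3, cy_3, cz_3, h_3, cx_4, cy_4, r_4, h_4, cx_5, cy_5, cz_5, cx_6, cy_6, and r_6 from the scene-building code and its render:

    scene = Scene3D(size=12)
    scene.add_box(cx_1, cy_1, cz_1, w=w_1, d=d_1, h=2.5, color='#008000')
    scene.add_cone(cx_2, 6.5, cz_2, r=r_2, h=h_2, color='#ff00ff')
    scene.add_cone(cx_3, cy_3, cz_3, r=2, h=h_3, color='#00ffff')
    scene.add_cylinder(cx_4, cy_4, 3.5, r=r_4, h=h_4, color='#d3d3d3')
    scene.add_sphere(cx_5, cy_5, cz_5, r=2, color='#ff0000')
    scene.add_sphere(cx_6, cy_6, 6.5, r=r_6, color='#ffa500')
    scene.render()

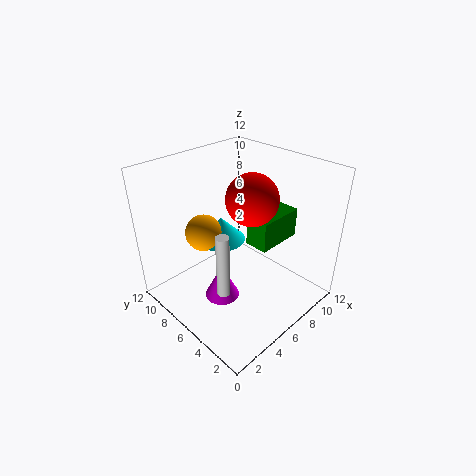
cx_1 = 6.5; cy_1 = 3.5; cz_1 = 5.5; w_1 = 4; d_1 = 2; cx_2 = 4.5; cz_2 = 0.5; r_2 = 1.5; h_2 = 3; cx_3 = 5.5; cy_3 = 7.5; cz_3 = 5.5; h_3 = 2; cx_4 = 2.5; cy_4 = 4; r_4 = 0.5; h_4 = 5; cx_5 = 6; cy_5 = 4.5; cz_5 = 10; cx_6 = 4; cy_6 = 8; r_6 = 1.5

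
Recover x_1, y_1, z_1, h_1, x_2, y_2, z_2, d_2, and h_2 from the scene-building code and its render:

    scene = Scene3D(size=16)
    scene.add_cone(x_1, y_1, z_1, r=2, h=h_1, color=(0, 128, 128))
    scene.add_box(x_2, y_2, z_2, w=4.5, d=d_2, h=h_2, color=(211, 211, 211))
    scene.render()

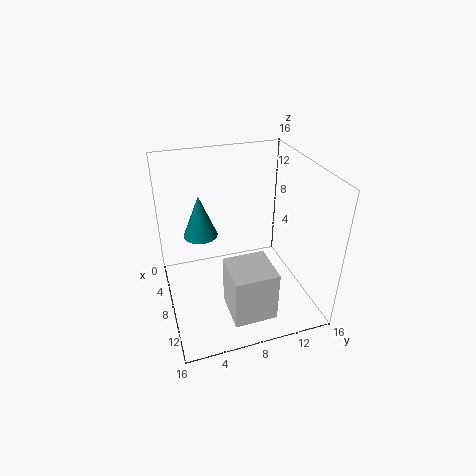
x_1 = 4.5; y_1 = 4.5; z_1 = 7; h_1 = 5; x_2 = 10.5; y_2 = 5.5; z_2 = 2; d_2 = 4.5; h_2 = 5.5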